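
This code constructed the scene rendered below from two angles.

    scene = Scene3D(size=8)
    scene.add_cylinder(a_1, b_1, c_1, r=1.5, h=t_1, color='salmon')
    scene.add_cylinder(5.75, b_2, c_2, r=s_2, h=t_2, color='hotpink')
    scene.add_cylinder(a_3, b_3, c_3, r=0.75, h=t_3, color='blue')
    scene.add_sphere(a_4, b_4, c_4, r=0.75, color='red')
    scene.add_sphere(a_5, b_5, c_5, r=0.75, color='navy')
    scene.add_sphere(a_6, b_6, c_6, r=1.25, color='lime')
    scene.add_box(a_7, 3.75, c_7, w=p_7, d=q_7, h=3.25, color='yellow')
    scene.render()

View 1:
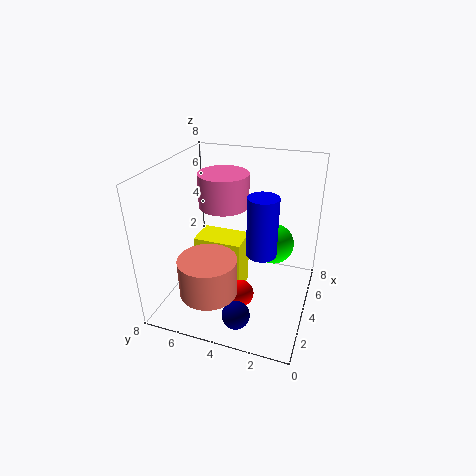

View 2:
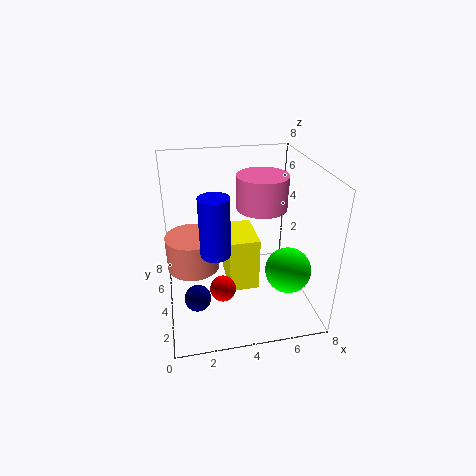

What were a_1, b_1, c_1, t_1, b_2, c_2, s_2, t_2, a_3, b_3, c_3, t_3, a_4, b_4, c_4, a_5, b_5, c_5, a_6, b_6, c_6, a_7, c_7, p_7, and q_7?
a_1 = 1.5
b_1 = 4.75
c_1 = 2
t_1 = 2
b_2 = 5.5
c_2 = 5
s_2 = 1.5
t_2 = 2
a_3 = 2.5
b_3 = 2.25
c_3 = 4.25
t_3 = 3
a_4 = 3
b_4 = 3.5
c_4 = 1
a_5 = 1.5
b_5 = 3.25
c_5 = 0.75
a_6 = 6.5
b_6 = 2.5
c_6 = 2.5
a_7 = 3.5
c_7 = 0.5
p_7 = 1.75
q_7 = 2.75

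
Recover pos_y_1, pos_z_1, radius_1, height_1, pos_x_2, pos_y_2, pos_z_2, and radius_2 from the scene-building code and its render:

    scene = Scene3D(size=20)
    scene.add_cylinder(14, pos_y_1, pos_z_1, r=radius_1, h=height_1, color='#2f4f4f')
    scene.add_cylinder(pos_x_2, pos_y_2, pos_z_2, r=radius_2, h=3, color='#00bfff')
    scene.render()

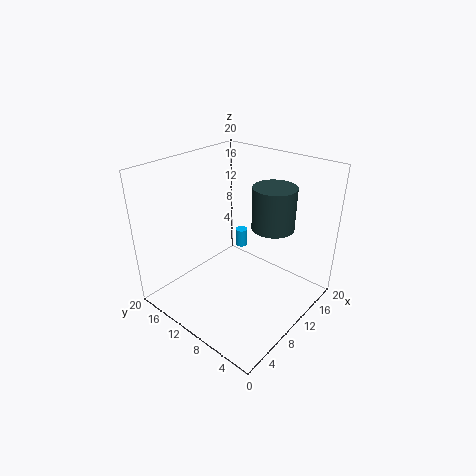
pos_y_1 = 7
pos_z_1 = 11
radius_1 = 3
height_1 = 6
pos_x_2 = 18
pos_y_2 = 16
pos_z_2 = 3
radius_2 = 1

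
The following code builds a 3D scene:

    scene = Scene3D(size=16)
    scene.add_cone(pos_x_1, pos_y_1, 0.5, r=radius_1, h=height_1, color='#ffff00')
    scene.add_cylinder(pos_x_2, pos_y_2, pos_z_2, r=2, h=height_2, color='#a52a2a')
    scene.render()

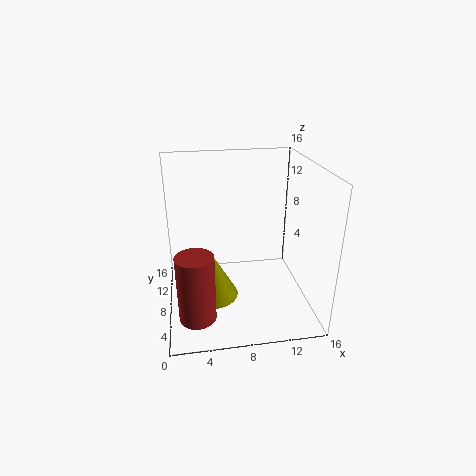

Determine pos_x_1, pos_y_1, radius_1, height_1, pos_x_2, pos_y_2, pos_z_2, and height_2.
pos_x_1 = 5, pos_y_1 = 8.5, radius_1 = 3, height_1 = 5.5, pos_x_2 = 3, pos_y_2 = 4.5, pos_z_2 = 0.5, height_2 = 7.5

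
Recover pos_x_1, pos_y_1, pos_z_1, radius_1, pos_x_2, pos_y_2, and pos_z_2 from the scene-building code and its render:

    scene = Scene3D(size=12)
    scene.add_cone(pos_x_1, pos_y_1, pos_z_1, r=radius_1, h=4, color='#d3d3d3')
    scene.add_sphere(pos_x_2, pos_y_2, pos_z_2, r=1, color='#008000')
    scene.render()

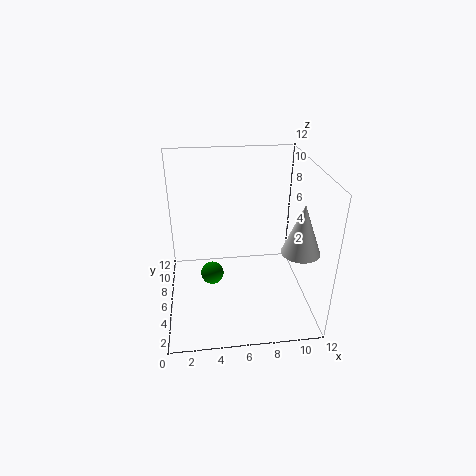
pos_x_1 = 10.5; pos_y_1 = 3.25; pos_z_1 = 6; radius_1 = 1.5; pos_x_2 = 3.75; pos_y_2 = 6.5; pos_z_2 = 2.25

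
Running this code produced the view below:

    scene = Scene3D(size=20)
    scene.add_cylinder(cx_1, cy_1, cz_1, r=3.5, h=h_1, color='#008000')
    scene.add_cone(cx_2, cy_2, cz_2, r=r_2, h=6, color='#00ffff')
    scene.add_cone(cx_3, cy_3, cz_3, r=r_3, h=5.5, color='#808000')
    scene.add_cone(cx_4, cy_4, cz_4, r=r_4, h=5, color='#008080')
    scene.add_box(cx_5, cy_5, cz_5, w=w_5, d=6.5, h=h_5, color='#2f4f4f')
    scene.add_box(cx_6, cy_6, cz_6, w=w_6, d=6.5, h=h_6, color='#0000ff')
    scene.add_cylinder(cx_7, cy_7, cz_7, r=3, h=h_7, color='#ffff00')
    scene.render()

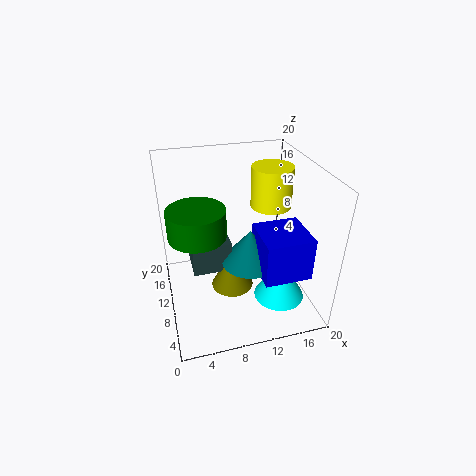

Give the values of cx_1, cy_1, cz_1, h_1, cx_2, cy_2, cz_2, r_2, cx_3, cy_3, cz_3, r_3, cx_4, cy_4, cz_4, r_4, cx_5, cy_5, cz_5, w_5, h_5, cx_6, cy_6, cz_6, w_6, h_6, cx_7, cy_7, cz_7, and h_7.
cx_1 = 4, cy_1 = 6.5, cz_1 = 13.5, h_1 = 3.5, cx_2 = 15, cy_2 = 6, cz_2 = 2, r_2 = 3.5, cx_3 = 9, cy_3 = 9.5, cz_3 = 2.5, r_3 = 3, cx_4 = 11.5, cy_4 = 9, cz_4 = 6.5, r_4 = 4, cx_5 = 3.5, cy_5 = 9.5, cz_5 = 5, w_5 = 5.5, h_5 = 4.5, cx_6 = 12, cy_6 = 3.5, cz_6 = 6, w_6 = 6.5, h_6 = 6, cx_7 = 16, cy_7 = 13.5, cz_7 = 12.5, h_7 = 6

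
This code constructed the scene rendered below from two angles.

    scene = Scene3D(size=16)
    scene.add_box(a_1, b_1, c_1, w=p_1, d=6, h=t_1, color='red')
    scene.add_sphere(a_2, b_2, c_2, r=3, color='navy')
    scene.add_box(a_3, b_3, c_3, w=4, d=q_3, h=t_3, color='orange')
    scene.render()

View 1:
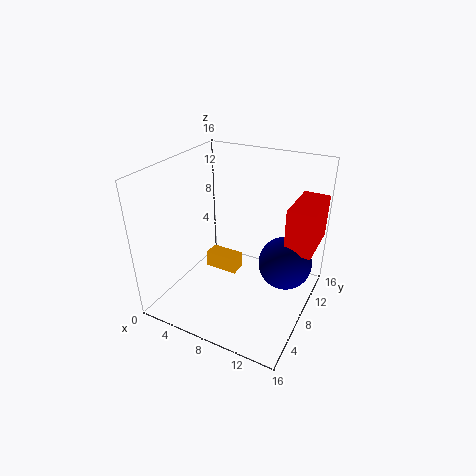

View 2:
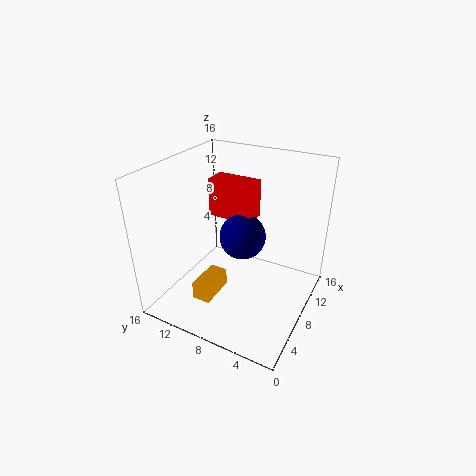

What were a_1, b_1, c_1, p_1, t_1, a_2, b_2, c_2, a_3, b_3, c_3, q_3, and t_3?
a_1 = 13, b_1 = 9, c_1 = 7, p_1 = 3, t_1 = 5, a_2 = 13, b_2 = 10, c_2 = 5, a_3 = 3, b_3 = 9, c_3 = 2, q_3 = 2, t_3 = 2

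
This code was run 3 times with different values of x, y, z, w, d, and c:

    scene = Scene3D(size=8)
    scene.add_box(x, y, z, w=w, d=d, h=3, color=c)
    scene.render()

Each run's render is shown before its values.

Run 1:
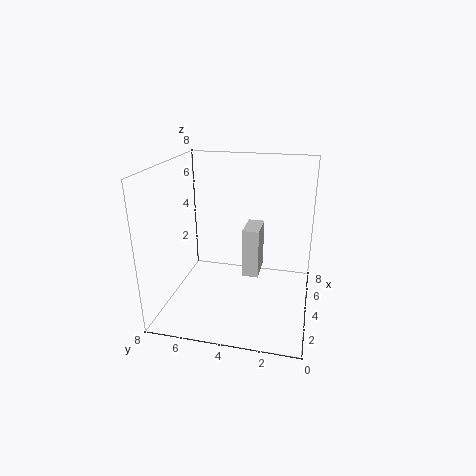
x = 5, y = 3, z = 1, w = 2, d = 1, c = 'lightgray'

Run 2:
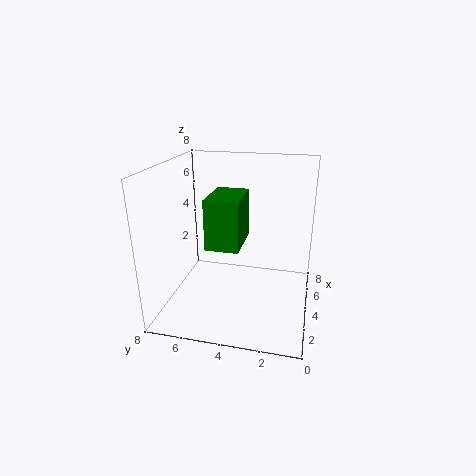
x = 4, y = 4, z = 3, w = 3, d = 2, c = 'green'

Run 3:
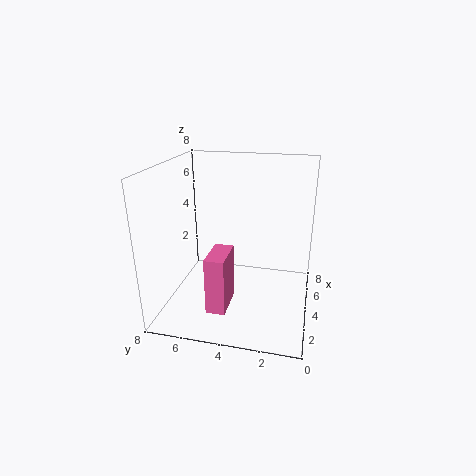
x = 1, y = 4, z = 1, w = 2, d = 1, c = 'hotpink'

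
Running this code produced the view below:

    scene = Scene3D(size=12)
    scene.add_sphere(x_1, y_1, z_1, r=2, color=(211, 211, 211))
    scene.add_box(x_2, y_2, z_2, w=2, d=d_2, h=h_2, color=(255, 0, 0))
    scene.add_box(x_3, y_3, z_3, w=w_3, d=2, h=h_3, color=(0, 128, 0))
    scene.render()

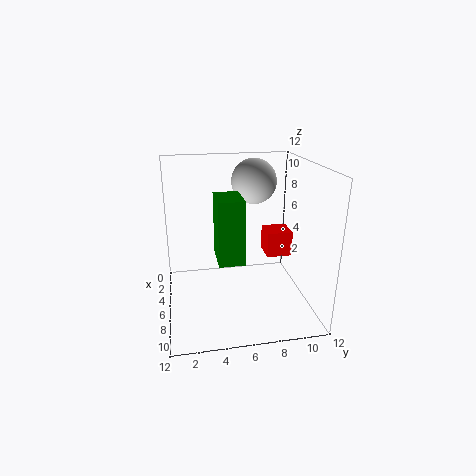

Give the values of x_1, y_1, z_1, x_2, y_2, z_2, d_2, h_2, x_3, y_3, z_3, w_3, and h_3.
x_1 = 3
y_1 = 8
z_1 = 10
x_2 = 6
y_2 = 8
z_2 = 5
d_2 = 2
h_2 = 2
x_3 = 6
y_3 = 4
z_3 = 5
w_3 = 3
h_3 = 5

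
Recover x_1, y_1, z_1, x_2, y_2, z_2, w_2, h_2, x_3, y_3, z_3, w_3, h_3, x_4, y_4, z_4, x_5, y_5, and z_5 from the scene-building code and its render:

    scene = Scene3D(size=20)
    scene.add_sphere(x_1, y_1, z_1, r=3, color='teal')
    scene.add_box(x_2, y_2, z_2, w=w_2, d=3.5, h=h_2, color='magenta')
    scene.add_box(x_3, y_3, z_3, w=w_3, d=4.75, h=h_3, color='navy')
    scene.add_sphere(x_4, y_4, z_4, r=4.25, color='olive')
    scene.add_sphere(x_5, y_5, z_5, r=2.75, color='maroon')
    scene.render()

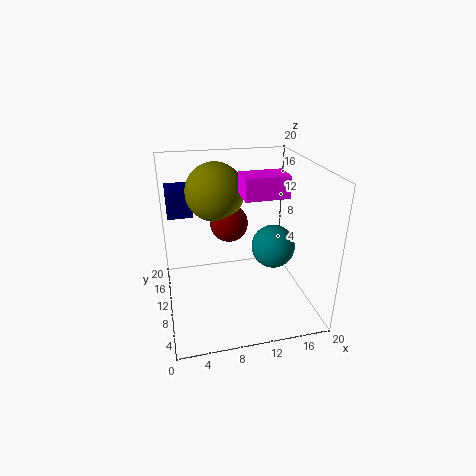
x_1 = 14.75; y_1 = 8.75; z_1 = 8.75; x_2 = 9.75; y_2 = 5.25; z_2 = 17; w_2 = 5.5; h_2 = 2.75; x_3 = 0.75; y_3 = 15; z_3 = 11.5; w_3 = 3.75; h_3 = 4; x_4 = 7.75; y_4 = 14.75; z_4 = 15.25; x_5 = 9.5; y_5 = 13.5; z_5 = 10.75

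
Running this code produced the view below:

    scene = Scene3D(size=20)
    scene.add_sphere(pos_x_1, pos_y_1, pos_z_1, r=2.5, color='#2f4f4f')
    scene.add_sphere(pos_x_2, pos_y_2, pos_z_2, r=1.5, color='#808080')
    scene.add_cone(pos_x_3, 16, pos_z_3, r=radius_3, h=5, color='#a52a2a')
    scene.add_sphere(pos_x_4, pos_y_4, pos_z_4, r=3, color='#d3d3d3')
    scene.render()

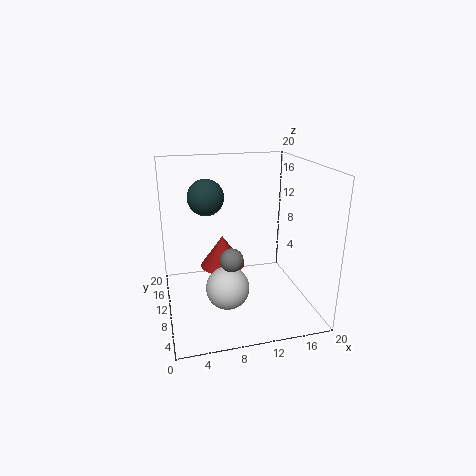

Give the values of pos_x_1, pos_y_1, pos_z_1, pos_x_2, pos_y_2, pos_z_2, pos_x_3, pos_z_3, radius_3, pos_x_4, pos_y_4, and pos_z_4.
pos_x_1 = 6
pos_y_1 = 12
pos_z_1 = 15.5
pos_x_2 = 8
pos_y_2 = 5.5
pos_z_2 = 9
pos_x_3 = 9
pos_z_3 = 3
radius_3 = 3.5
pos_x_4 = 8
pos_y_4 = 8
pos_z_4 = 3.5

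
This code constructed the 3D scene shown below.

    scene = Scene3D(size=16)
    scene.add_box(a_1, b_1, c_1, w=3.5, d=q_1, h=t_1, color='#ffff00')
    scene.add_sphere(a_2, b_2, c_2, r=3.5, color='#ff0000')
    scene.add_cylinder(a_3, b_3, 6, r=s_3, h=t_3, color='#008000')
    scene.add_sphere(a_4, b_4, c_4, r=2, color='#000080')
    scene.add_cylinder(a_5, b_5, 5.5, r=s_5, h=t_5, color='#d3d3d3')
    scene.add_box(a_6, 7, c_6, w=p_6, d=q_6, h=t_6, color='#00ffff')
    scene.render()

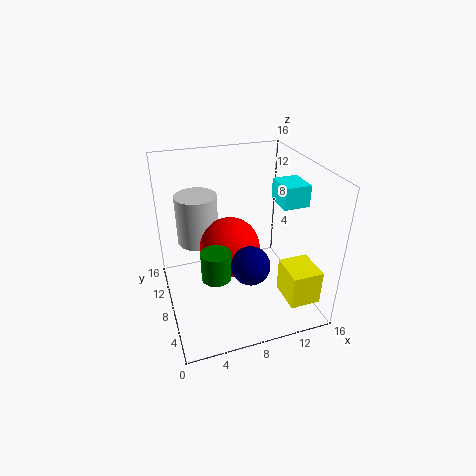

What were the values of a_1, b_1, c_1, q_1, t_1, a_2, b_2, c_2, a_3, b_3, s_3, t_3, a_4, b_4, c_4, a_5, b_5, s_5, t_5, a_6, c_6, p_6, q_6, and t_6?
a_1 = 12.5
b_1 = 2.5
c_1 = 1
q_1 = 4
t_1 = 4
a_2 = 7.5
b_2 = 9.5
c_2 = 6
a_3 = 4.5
b_3 = 4.5
s_3 = 1.5
t_3 = 3
a_4 = 8
b_4 = 4
c_4 = 7
a_5 = 4.5
b_5 = 13
s_5 = 2.5
t_5 = 6
a_6 = 13
c_6 = 11
p_6 = 3
q_6 = 3.5
t_6 = 2.5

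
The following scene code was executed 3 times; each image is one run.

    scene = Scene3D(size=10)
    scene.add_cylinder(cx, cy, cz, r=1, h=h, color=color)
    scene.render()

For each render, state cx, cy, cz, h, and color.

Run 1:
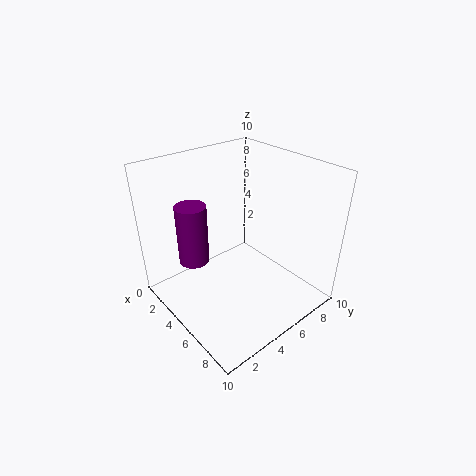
cx = 4
cy = 2
cz = 4
h = 4
color = 'purple'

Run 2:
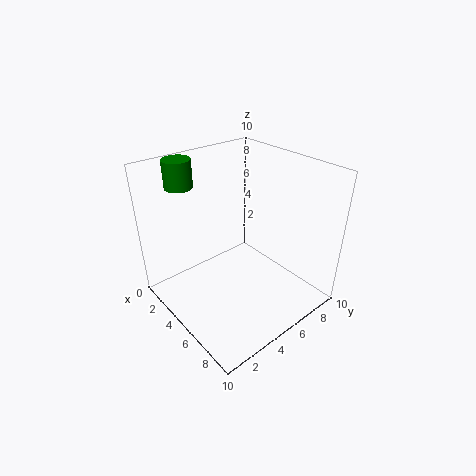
cx = 1
cy = 3
cz = 8
h = 2
color = 'green'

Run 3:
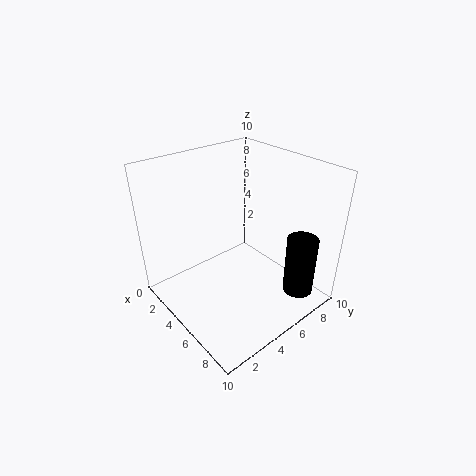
cx = 9
cy = 7
cz = 2
h = 4
color = 'black'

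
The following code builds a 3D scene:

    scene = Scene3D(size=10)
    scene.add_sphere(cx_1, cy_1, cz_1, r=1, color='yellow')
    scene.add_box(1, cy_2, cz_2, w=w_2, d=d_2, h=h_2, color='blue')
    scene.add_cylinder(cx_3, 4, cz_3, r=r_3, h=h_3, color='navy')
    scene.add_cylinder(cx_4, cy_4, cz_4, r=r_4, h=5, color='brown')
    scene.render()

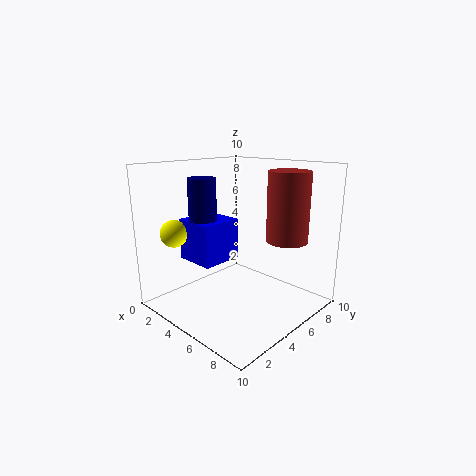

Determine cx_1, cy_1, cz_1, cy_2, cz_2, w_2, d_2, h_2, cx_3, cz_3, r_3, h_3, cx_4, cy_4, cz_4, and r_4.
cx_1 = 1; cy_1 = 2.5; cz_1 = 5; cy_2 = 3; cz_2 = 3; w_2 = 3; d_2 = 3; h_2 = 3; cx_3 = 2.5; cz_3 = 5.5; r_3 = 1; h_3 = 3.5; cx_4 = 7; cy_4 = 8; cz_4 = 4.5; r_4 = 1.5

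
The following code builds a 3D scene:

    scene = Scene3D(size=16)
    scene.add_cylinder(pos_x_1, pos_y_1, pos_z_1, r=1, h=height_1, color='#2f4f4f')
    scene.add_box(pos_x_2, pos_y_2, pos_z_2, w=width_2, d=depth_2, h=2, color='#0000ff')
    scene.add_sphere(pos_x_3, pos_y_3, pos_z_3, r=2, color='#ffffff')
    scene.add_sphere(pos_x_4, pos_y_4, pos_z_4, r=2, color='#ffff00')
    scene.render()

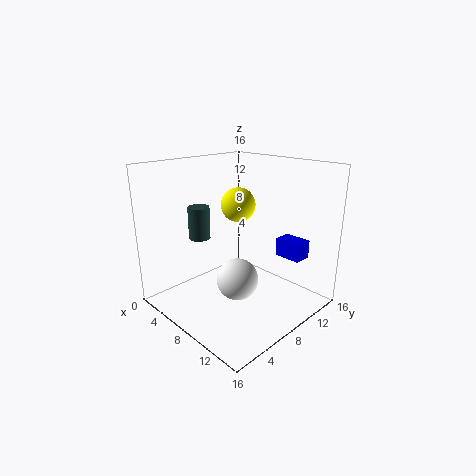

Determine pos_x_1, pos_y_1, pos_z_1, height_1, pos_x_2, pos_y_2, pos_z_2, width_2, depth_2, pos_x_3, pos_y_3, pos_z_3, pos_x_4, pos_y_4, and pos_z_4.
pos_x_1 = 9
pos_y_1 = 2
pos_z_1 = 10
height_1 = 3
pos_x_2 = 11
pos_y_2 = 11
pos_z_2 = 6
width_2 = 3
depth_2 = 2
pos_x_3 = 12
pos_y_3 = 4
pos_z_3 = 6
pos_x_4 = 6
pos_y_4 = 10
pos_z_4 = 11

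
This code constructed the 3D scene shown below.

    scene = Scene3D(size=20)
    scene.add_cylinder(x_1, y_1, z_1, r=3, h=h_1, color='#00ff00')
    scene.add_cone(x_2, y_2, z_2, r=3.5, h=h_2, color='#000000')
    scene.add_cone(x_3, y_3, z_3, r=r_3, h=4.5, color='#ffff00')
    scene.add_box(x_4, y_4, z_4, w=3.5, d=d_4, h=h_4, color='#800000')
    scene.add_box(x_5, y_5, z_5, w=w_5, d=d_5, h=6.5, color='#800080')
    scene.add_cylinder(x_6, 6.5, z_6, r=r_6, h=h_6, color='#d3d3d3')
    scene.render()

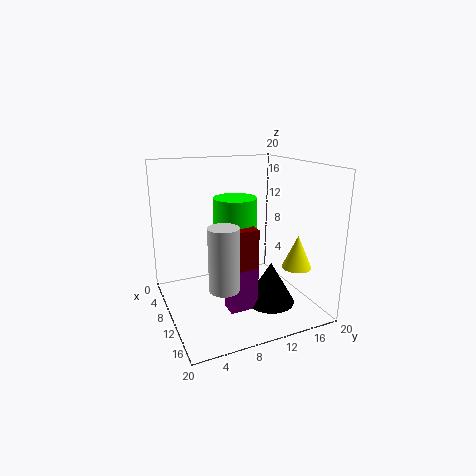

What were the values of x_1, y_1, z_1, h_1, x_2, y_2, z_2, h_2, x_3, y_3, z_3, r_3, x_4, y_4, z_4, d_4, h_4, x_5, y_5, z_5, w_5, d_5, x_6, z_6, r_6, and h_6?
x_1 = 9
y_1 = 10
z_1 = 8
h_1 = 7.5
x_2 = 12.5
y_2 = 14
z_2 = 0.5
h_2 = 6
x_3 = 15
y_3 = 16.5
z_3 = 6.5
r_3 = 2
x_4 = 10
y_4 = 8
z_4 = 6.5
d_4 = 3.5
h_4 = 5.5
x_5 = 11
y_5 = 7.5
z_5 = 0.5
w_5 = 2.5
d_5 = 4
x_6 = 13.5
z_6 = 4.5
r_6 = 2
h_6 = 8.5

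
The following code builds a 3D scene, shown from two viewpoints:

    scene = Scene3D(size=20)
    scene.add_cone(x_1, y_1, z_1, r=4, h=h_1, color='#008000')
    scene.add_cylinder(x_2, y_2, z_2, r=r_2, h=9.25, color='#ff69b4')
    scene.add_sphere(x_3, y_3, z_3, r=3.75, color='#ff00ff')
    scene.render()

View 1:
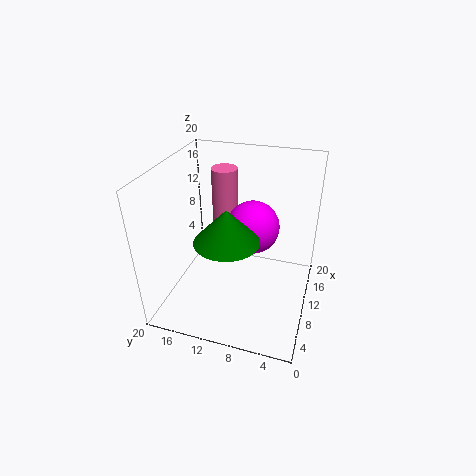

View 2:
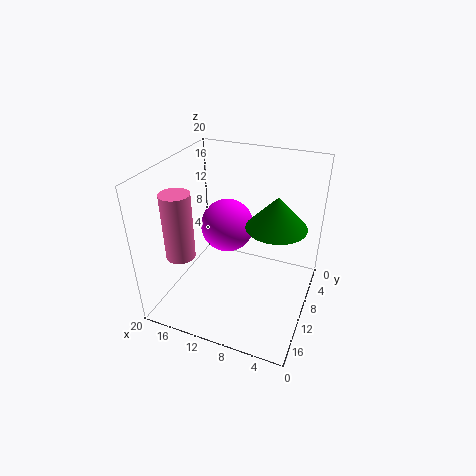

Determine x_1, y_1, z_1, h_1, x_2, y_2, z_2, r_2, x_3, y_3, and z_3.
x_1 = 4.75; y_1 = 9.75; z_1 = 12.75; h_1 = 4.25; x_2 = 16.75; y_2 = 14.25; z_2 = 8; r_2 = 2; x_3 = 12.25; y_3 = 8.5; z_3 = 10.75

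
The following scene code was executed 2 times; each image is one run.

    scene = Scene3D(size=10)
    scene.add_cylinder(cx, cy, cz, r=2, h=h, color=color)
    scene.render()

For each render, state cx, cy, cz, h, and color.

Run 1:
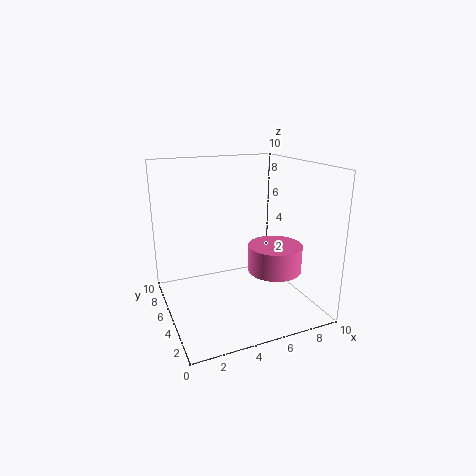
cx = 8; cy = 5; cz = 2; h = 2; color = 'hotpink'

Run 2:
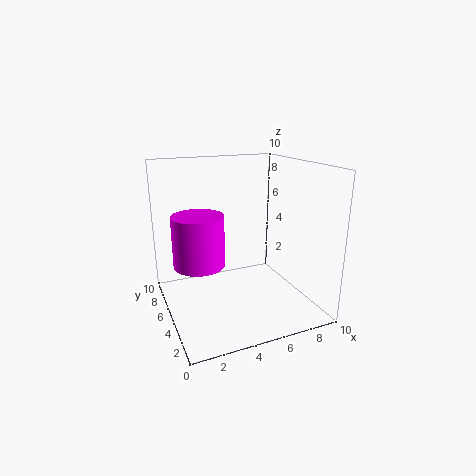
cx = 3; cy = 8; cz = 2; h = 4; color = 'magenta'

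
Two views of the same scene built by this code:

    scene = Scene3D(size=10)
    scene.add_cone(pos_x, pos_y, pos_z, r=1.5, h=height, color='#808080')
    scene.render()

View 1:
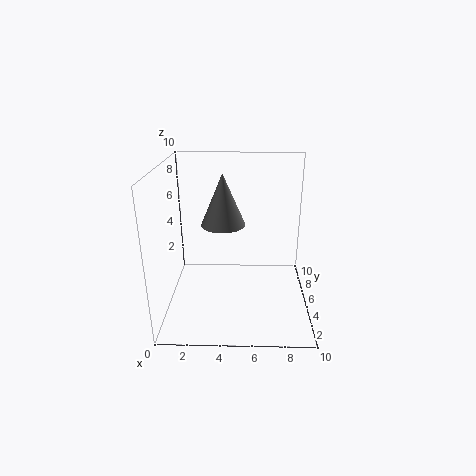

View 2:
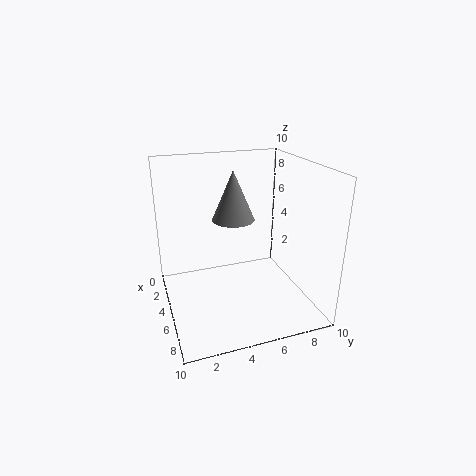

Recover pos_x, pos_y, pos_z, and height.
pos_x = 4
pos_y = 5
pos_z = 6
height = 3.5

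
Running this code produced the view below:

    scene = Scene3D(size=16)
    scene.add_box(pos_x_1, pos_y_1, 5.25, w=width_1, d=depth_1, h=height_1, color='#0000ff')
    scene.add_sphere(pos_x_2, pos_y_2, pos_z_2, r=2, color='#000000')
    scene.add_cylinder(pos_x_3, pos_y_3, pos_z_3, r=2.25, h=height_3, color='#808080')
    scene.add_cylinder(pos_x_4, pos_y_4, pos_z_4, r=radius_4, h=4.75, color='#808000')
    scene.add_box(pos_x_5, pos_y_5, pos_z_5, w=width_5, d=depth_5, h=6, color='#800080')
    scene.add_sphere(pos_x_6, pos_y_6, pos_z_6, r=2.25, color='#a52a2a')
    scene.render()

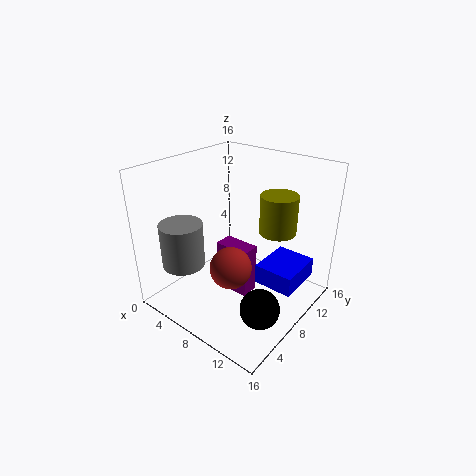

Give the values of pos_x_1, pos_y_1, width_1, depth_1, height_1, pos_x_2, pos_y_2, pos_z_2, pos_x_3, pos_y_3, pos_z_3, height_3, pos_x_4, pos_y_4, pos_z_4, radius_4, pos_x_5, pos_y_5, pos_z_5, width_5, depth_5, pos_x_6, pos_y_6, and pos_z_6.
pos_x_1 = 12, pos_y_1 = 5.75, width_1 = 4, depth_1 = 4.75, height_1 = 2, pos_x_2 = 13.75, pos_y_2 = 4.25, pos_z_2 = 3.5, pos_x_3 = 4.75, pos_y_3 = 2.75, pos_z_3 = 6, height_3 = 4.75, pos_x_4 = 9.75, pos_y_4 = 13.5, pos_z_4 = 7, radius_4 = 2.25, pos_x_5 = 4.75, pos_y_5 = 8, pos_z_5 = 0.25, width_5 = 4.25, depth_5 = 2.25, pos_x_6 = 9, pos_y_6 = 5.5, pos_z_6 = 5.75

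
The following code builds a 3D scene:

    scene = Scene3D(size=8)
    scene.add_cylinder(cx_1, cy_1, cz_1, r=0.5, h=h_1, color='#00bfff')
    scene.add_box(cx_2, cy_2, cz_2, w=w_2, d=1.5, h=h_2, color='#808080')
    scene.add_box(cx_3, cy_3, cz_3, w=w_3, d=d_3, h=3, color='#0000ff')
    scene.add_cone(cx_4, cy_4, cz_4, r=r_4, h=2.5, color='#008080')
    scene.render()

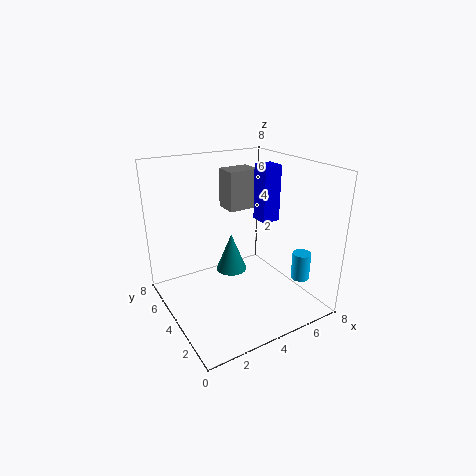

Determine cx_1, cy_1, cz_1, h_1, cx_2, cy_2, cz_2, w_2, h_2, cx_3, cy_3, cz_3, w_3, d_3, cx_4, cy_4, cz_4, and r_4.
cx_1 = 6.5, cy_1 = 1.5, cz_1 = 2, h_1 = 1.5, cx_2 = 5, cy_2 = 6.5, cz_2 = 4.5, w_2 = 2, h_2 = 2.5, cx_3 = 5, cy_3 = 3, cz_3 = 5, w_3 = 1, d_3 = 1, cx_4 = 5, cy_4 = 6.5, cz_4 = 0.5, r_4 = 1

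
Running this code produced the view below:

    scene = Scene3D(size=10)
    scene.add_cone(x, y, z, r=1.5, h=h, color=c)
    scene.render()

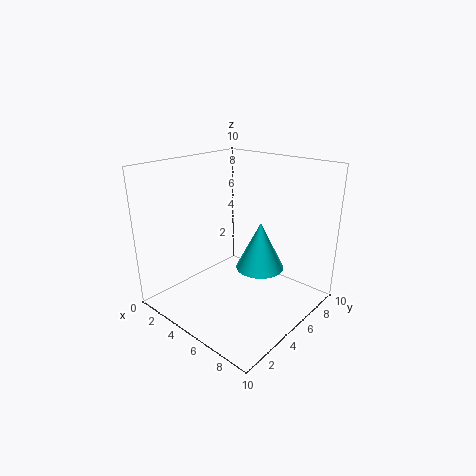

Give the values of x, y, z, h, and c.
x = 7.5; y = 4.25; z = 4; h = 3; c = 'cyan'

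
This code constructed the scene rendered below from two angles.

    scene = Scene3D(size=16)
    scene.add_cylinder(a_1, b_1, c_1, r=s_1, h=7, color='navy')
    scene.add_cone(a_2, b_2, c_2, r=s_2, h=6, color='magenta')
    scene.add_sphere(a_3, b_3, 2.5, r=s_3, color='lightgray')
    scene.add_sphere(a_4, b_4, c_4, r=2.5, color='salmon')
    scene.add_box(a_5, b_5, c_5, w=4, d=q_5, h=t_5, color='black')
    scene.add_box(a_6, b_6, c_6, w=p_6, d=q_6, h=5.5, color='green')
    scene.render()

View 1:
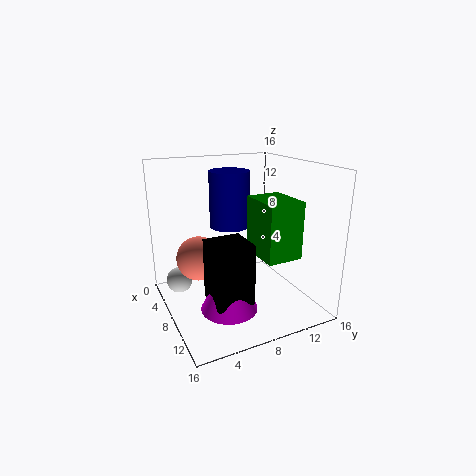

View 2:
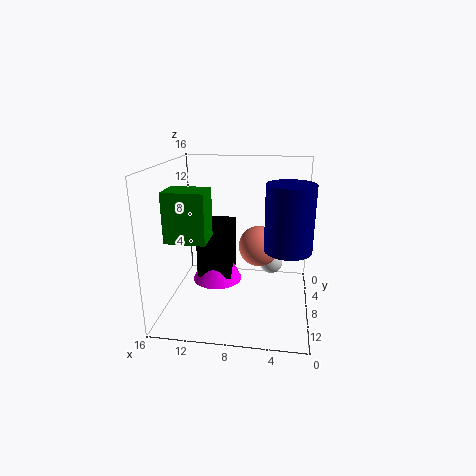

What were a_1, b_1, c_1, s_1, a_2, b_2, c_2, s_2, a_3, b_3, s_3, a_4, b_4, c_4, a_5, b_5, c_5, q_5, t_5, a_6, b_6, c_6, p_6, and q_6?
a_1 = 2.5
b_1 = 9.5
c_1 = 7.5
s_1 = 2.5
a_2 = 11
b_2 = 5.5
c_2 = 1.5
s_2 = 3
a_3 = 4.5
b_3 = 2
s_3 = 1.5
a_4 = 6
b_4 = 4
c_4 = 5.5
a_5 = 9
b_5 = 3.5
c_5 = 2.5
q_5 = 4
t_5 = 6.5
a_6 = 11
b_6 = 7.5
c_6 = 8
p_6 = 4.5
q_6 = 3.5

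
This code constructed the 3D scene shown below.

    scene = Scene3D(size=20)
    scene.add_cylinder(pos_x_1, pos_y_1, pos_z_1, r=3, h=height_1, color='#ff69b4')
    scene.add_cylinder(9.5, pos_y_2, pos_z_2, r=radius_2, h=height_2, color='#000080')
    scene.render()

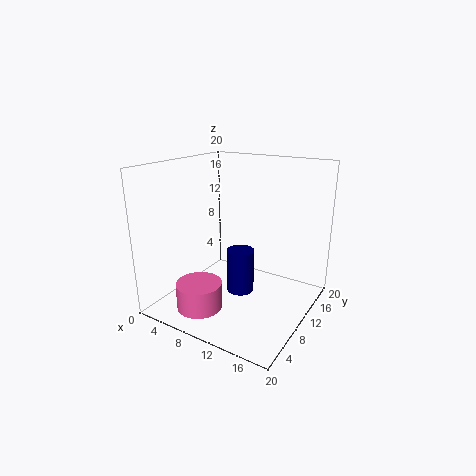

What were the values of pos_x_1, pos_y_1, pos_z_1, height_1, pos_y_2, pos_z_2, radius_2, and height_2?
pos_x_1 = 8; pos_y_1 = 3.5; pos_z_1 = 2; height_1 = 3.5; pos_y_2 = 11.5; pos_z_2 = 1; radius_2 = 2; height_2 = 6.5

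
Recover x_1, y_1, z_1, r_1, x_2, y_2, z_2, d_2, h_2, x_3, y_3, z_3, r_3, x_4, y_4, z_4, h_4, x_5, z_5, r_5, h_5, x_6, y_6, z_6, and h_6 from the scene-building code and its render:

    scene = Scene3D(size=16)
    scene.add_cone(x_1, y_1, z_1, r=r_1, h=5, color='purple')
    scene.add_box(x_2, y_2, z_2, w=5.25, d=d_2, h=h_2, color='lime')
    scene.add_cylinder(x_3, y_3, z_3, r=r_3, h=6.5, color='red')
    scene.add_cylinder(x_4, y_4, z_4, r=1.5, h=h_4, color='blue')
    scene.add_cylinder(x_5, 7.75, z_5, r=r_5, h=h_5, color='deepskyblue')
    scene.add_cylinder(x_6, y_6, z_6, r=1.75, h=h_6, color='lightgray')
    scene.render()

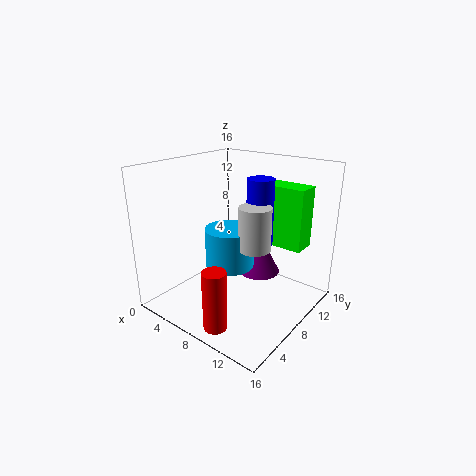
x_1 = 8.25
y_1 = 12
z_1 = 2.25
r_1 = 2.5
x_2 = 8.5
y_2 = 11.5
z_2 = 6.5
d_2 = 2.75
h_2 = 7
x_3 = 9.5
y_3 = 2.25
z_3 = 0.25
r_3 = 1.25
x_4 = 9.5
y_4 = 10
z_4 = 7
h_4 = 7.5
x_5 = 7
z_5 = 4.5
r_5 = 2.75
h_5 = 4.5
x_6 = 10.25
y_6 = 8
z_6 = 7.25
h_6 = 4.75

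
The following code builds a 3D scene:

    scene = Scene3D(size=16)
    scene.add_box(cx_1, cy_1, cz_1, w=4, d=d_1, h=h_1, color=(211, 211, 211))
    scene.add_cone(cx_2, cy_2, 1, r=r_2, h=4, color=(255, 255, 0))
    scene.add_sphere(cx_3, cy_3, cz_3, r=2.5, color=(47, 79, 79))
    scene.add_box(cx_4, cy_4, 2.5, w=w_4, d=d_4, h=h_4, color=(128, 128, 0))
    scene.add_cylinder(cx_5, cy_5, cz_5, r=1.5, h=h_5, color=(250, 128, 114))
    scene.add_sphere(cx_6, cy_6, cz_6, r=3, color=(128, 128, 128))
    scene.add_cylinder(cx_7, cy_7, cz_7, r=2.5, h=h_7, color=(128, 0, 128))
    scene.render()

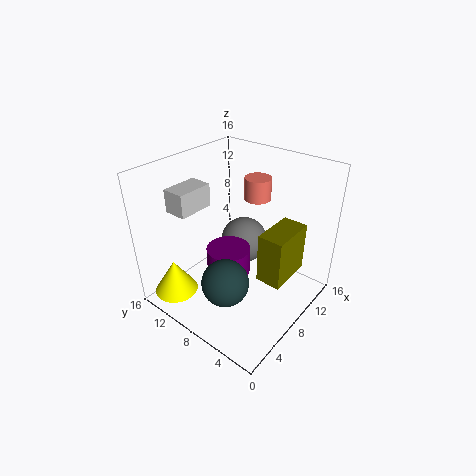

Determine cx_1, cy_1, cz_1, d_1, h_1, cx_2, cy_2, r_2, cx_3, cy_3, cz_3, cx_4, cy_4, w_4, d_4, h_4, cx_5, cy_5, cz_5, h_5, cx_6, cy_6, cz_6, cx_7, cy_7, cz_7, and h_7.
cx_1 = 3
cy_1 = 11
cz_1 = 11.5
d_1 = 2.5
h_1 = 2.5
cx_2 = 3
cy_2 = 13.5
r_2 = 2.5
cx_3 = 4
cy_3 = 6.5
cz_3 = 5
cx_4 = 9
cy_4 = 3
w_4 = 5.5
d_4 = 3
h_4 = 6
cx_5 = 11.5
cy_5 = 8
cz_5 = 11.5
h_5 = 2.5
cx_6 = 13
cy_6 = 11
cz_6 = 4
cx_7 = 7.5
cy_7 = 9
cz_7 = 3.5
h_7 = 3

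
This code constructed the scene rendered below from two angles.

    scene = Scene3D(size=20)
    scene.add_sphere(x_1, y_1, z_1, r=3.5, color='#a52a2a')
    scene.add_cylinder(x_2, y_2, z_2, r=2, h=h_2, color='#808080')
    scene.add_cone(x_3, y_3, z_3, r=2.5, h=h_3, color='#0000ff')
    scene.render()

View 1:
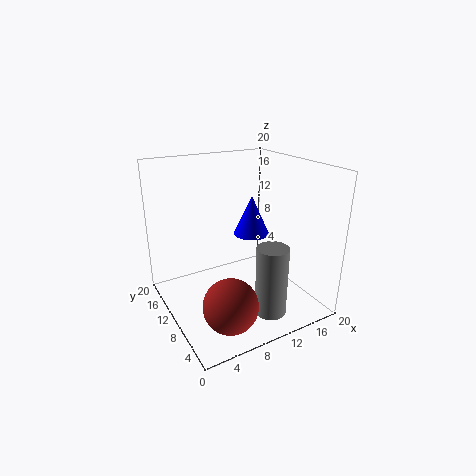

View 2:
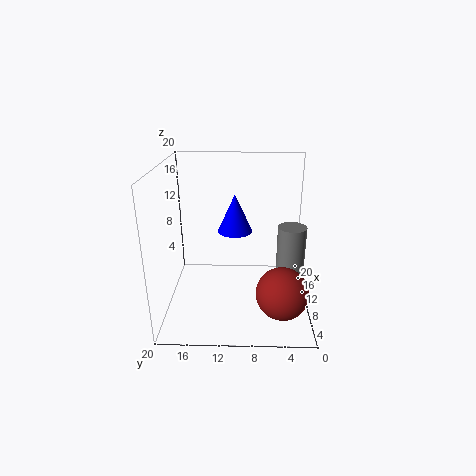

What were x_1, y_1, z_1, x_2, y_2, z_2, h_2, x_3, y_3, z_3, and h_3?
x_1 = 5.5, y_1 = 4, z_1 = 4, x_2 = 10.5, y_2 = 2.5, z_2 = 2.5, h_2 = 9, x_3 = 12.5, y_3 = 10.5, z_3 = 10, h_3 = 5.5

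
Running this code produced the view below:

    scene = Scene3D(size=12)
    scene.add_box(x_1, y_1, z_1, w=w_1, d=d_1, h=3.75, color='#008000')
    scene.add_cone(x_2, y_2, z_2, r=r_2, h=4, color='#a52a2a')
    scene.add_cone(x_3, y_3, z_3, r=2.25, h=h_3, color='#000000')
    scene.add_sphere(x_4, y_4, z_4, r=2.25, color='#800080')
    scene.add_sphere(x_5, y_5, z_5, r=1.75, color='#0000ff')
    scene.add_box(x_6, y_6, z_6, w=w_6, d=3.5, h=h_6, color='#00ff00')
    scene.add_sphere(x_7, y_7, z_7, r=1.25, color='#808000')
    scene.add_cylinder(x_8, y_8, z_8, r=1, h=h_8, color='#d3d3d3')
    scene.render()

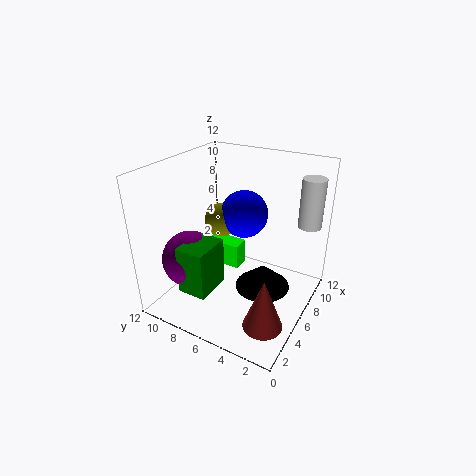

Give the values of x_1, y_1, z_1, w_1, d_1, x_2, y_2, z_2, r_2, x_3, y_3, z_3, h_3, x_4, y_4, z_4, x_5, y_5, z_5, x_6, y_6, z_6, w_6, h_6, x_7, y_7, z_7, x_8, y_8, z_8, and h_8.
x_1 = 0.75
y_1 = 6
z_1 = 3.25
w_1 = 3
d_1 = 2.25
x_2 = 2.25
y_2 = 1.75
z_2 = 1.5
r_2 = 1.5
x_3 = 5.75
y_3 = 3.5
z_3 = 2.25
h_3 = 2
x_4 = 2.75
y_4 = 8.5
z_4 = 5
x_5 = 4.75
y_5 = 4.75
z_5 = 9
x_6 = 9.25
y_6 = 8
z_6 = 0.25
w_6 = 1.75
h_6 = 2.5
x_7 = 4
y_7 = 6.25
z_7 = 8.5
x_8 = 10
y_8 = 1.25
z_8 = 6.5
h_8 = 4.25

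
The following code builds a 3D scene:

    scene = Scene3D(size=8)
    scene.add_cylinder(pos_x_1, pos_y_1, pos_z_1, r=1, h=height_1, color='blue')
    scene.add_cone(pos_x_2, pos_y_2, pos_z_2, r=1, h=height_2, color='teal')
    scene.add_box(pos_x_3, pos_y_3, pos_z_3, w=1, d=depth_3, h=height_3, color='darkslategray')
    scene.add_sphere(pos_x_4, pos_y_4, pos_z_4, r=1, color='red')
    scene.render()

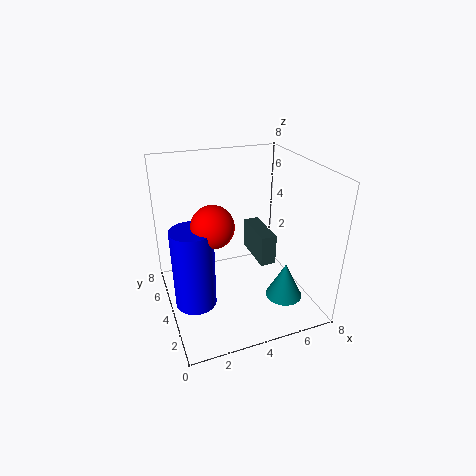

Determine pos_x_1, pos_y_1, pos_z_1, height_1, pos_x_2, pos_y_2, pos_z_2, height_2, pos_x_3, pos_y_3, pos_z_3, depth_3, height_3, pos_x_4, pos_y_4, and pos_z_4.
pos_x_1 = 1
pos_y_1 = 2
pos_z_1 = 2
height_1 = 4
pos_x_2 = 6
pos_y_2 = 2
pos_z_2 = 1
height_2 = 2
pos_x_3 = 6
pos_y_3 = 5
pos_z_3 = 1
depth_3 = 3
height_3 = 2
pos_x_4 = 2
pos_y_4 = 2
pos_z_4 = 6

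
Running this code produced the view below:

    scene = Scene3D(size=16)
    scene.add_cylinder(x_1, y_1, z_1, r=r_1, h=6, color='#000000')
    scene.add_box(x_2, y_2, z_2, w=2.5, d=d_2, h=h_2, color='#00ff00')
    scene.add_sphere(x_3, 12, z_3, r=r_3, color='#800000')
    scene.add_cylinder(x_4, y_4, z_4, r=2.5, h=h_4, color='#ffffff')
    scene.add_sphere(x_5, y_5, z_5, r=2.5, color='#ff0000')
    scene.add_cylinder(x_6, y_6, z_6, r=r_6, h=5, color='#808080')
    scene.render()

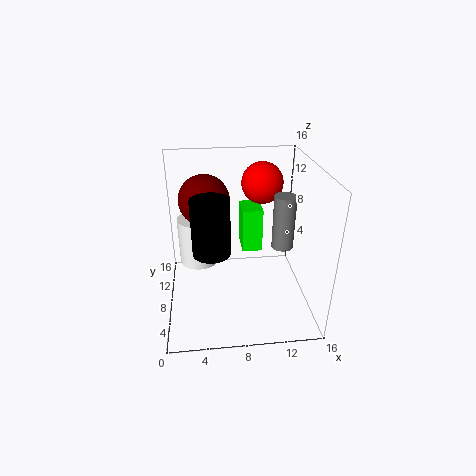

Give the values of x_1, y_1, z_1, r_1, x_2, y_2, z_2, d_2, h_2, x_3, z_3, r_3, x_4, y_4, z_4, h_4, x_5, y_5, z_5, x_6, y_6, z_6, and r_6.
x_1 = 5, y_1 = 6, z_1 = 7.5, r_1 = 2, x_2 = 9, y_2 = 11.5, z_2 = 4, d_2 = 3.5, h_2 = 5.5, x_3 = 4.5, z_3 = 11, r_3 = 3, x_4 = 3.5, y_4 = 13.5, z_4 = 2, h_4 = 6, x_5 = 11.5, y_5 = 13, z_5 = 12.5, x_6 = 11.5, y_6 = 2.5, z_6 = 10, r_6 = 1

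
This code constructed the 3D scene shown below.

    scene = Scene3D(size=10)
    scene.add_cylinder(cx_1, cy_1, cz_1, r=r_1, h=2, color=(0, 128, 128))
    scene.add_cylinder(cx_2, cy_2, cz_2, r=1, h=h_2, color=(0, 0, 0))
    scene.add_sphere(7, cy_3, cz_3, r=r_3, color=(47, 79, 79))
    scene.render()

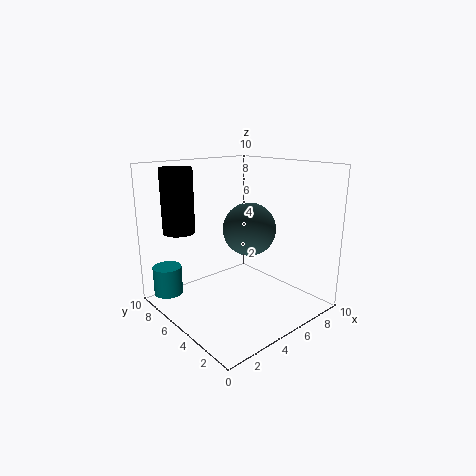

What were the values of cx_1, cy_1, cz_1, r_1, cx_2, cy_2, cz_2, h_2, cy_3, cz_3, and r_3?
cx_1 = 1; cy_1 = 8; cz_1 = 1; r_1 = 1; cx_2 = 1; cy_2 = 6; cz_2 = 6; h_2 = 4; cy_3 = 6; cz_3 = 5; r_3 = 2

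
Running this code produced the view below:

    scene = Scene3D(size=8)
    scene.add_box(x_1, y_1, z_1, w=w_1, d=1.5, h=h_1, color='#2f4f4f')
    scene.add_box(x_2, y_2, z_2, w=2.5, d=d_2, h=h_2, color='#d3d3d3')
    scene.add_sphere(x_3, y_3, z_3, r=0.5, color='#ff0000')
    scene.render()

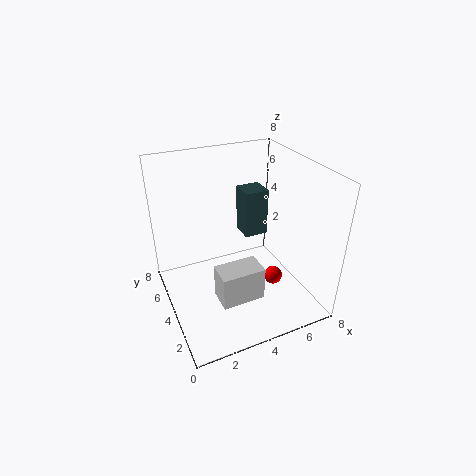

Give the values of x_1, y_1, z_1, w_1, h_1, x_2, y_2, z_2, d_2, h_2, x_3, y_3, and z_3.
x_1 = 5.5
y_1 = 6
z_1 = 2.5
w_1 = 1.5
h_1 = 3
x_2 = 2.5
y_2 = 2.5
z_2 = 0.5
d_2 = 1.5
h_2 = 2
x_3 = 5.5
y_3 = 2.5
z_3 = 2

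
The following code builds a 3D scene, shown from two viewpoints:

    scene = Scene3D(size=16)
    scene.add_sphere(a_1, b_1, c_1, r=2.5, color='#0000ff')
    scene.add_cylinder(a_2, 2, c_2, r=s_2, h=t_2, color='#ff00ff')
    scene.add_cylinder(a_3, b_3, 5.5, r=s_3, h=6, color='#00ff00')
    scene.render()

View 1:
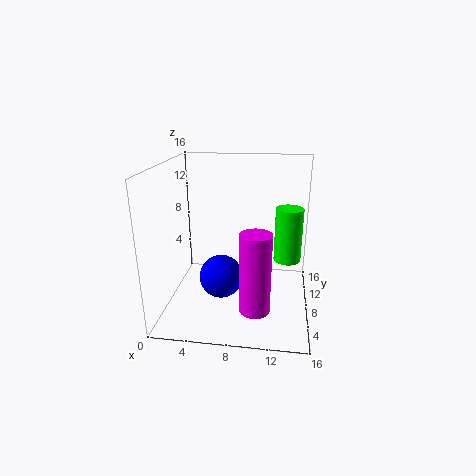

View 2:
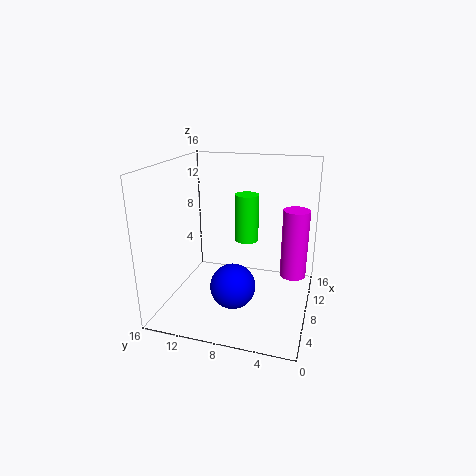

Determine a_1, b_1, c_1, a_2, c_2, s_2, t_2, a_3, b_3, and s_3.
a_1 = 6
b_1 = 8
c_1 = 3
a_2 = 10.5
c_2 = 3
s_2 = 1.5
t_2 = 8
a_3 = 13.5
b_3 = 8.5
s_3 = 1.5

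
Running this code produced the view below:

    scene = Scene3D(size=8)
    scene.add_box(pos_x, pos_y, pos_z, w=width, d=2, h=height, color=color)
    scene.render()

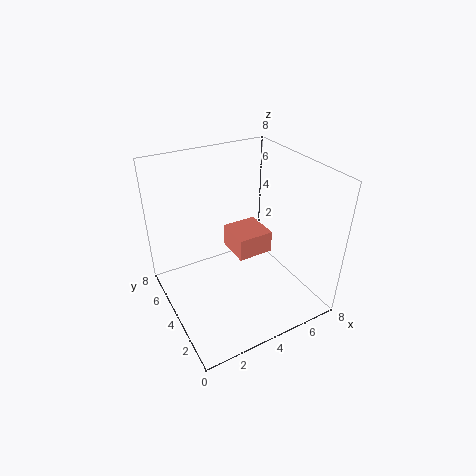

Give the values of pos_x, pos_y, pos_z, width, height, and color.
pos_x = 3.75, pos_y = 3.25, pos_z = 3, width = 2, height = 1.25, color = 'salmon'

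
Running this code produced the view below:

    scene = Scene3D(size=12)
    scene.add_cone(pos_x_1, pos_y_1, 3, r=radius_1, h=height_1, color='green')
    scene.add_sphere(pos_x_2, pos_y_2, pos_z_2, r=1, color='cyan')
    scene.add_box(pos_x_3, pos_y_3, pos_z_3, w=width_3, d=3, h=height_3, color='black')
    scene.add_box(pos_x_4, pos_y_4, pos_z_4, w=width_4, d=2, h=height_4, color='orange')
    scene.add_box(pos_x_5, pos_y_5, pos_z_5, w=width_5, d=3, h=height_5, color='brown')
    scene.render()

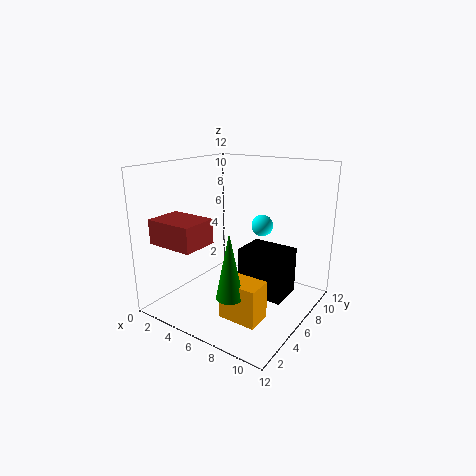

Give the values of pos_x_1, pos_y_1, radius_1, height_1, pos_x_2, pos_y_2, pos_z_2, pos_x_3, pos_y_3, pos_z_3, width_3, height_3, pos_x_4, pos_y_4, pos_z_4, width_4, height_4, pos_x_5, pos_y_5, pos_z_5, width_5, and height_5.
pos_x_1 = 8; pos_y_1 = 2; radius_1 = 1; height_1 = 5; pos_x_2 = 6; pos_y_2 = 10; pos_z_2 = 6; pos_x_3 = 6; pos_y_3 = 6; pos_z_3 = 1; width_3 = 4; height_3 = 4; pos_x_4 = 7; pos_y_4 = 2; pos_z_4 = 1; width_4 = 3; height_4 = 3; pos_x_5 = 1; pos_y_5 = 1; pos_z_5 = 6; width_5 = 4; height_5 = 2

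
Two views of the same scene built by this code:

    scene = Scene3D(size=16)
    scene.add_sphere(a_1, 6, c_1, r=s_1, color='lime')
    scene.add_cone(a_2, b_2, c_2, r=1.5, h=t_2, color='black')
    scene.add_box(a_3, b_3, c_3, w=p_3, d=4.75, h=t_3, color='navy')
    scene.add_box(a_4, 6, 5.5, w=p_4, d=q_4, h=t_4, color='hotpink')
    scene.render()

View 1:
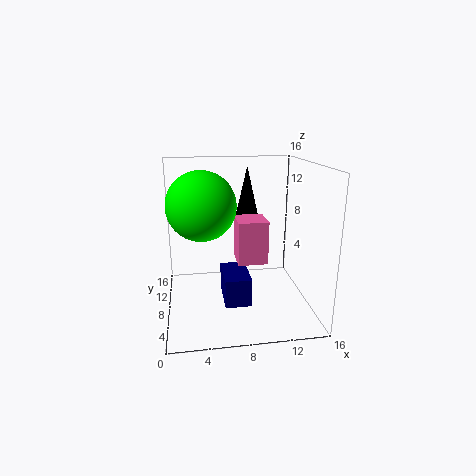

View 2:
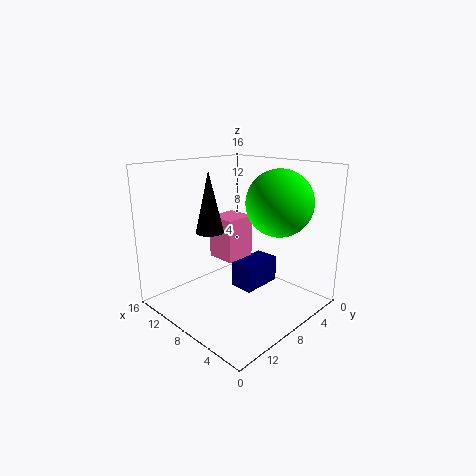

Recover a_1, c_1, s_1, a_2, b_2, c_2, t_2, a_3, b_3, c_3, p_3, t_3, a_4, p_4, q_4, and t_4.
a_1 = 4, c_1 = 12.25, s_1 = 3.5, a_2 = 9.5, b_2 = 10.75, c_2 = 9, t_2 = 6.5, a_3 = 6, b_3 = 3.5, c_3 = 2, p_3 = 2.75, t_3 = 3, a_4 = 7.75, p_4 = 3.25, q_4 = 3.5, t_4 = 4.75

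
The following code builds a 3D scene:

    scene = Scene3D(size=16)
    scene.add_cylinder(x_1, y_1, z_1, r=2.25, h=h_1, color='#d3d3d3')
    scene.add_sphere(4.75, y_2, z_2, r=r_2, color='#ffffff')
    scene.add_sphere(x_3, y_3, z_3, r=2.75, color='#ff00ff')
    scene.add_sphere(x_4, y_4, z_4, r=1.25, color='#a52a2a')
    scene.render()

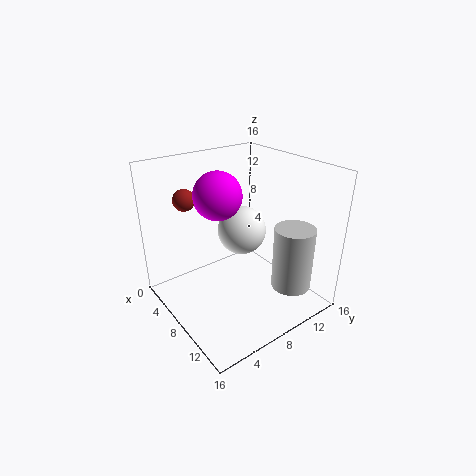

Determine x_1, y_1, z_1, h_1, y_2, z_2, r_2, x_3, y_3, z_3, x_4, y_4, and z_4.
x_1 = 12.25, y_1 = 12.5, z_1 = 2.25, h_1 = 7.25, y_2 = 11, z_2 = 6.75, r_2 = 3, x_3 = 5.25, y_3 = 7.25, z_3 = 12.25, x_4 = 3, y_4 = 4.25, z_4 = 11.75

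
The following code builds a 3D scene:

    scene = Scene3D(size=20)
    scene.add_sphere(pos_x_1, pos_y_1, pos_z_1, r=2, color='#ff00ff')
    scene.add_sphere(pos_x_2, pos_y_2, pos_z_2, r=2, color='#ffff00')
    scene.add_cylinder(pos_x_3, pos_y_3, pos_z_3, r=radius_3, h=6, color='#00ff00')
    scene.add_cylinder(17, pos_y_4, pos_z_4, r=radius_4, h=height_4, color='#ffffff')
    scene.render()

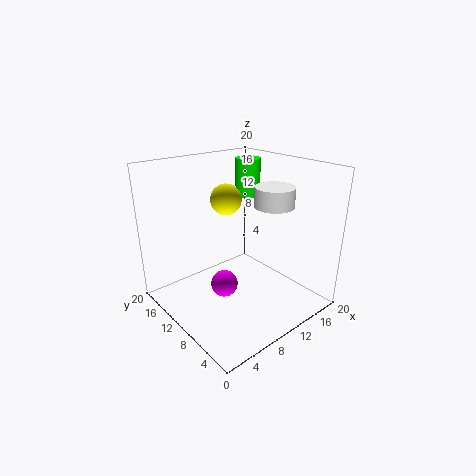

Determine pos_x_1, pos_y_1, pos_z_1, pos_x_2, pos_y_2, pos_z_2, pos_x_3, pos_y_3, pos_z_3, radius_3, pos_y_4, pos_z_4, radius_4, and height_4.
pos_x_1 = 9, pos_y_1 = 12, pos_z_1 = 2, pos_x_2 = 8, pos_y_2 = 10, pos_z_2 = 16, pos_x_3 = 18, pos_y_3 = 17, pos_z_3 = 13, radius_3 = 2, pos_y_4 = 10, pos_z_4 = 13, radius_4 = 3, height_4 = 3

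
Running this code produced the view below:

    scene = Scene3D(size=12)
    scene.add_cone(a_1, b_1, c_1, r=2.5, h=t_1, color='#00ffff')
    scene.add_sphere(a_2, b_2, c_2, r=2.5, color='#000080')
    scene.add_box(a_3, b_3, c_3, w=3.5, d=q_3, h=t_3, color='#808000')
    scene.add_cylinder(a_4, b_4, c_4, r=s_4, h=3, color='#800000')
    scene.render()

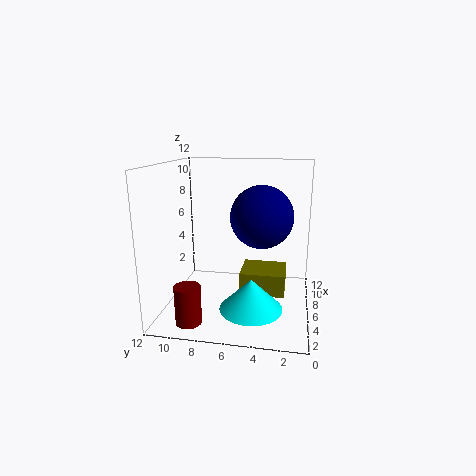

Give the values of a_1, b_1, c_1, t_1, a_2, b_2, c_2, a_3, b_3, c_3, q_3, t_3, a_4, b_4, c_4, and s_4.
a_1 = 3.5, b_1 = 4.5, c_1 = 1, t_1 = 2.5, a_2 = 5.5, b_2 = 4, c_2 = 8, a_3 = 6.5, b_3 = 2, c_3 = 0.5, q_3 = 4, t_3 = 2, a_4 = 1.5, b_4 = 9, c_4 = 0.5, s_4 = 1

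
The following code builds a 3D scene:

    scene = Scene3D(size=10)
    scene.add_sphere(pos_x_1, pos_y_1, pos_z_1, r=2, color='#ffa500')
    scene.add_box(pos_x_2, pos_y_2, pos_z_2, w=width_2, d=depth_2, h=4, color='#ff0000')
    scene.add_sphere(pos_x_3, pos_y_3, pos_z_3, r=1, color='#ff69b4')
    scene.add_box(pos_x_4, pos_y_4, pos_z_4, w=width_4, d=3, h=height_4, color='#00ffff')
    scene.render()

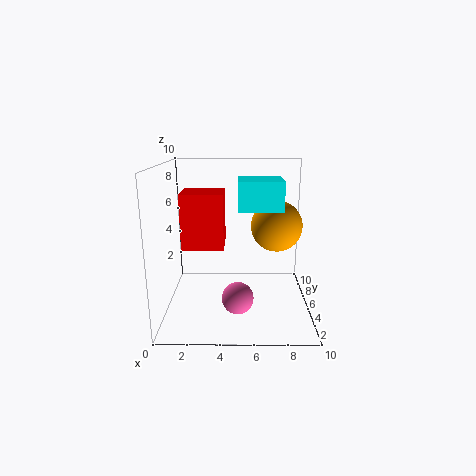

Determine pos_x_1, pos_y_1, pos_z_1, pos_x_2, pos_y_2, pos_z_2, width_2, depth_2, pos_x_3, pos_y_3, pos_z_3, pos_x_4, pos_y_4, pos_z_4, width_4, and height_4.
pos_x_1 = 8; pos_y_1 = 8; pos_z_1 = 5; pos_x_2 = 1; pos_y_2 = 5; pos_z_2 = 4; width_2 = 3; depth_2 = 3; pos_x_3 = 5; pos_y_3 = 2; pos_z_3 = 2; pos_x_4 = 5; pos_y_4 = 4; pos_z_4 = 7; width_4 = 3; height_4 = 2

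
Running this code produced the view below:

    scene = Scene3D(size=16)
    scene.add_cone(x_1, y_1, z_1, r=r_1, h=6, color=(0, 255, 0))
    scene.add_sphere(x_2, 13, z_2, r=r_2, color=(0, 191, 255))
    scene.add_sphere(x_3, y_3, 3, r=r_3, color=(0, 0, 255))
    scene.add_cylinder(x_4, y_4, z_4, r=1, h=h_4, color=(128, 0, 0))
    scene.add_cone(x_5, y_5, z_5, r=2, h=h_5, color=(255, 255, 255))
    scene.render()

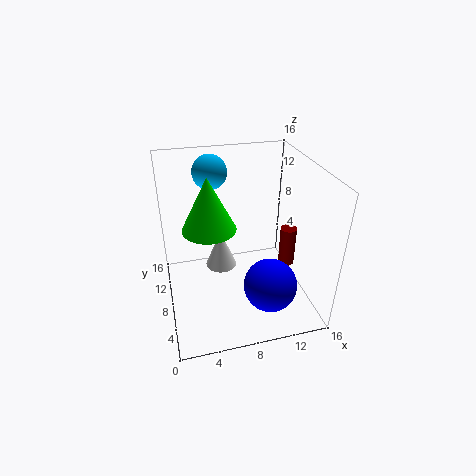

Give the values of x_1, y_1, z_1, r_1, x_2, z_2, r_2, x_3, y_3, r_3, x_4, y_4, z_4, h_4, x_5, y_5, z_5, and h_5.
x_1 = 5, y_1 = 9, z_1 = 9, r_1 = 3, x_2 = 6, z_2 = 14, r_2 = 2, x_3 = 11, y_3 = 5, r_3 = 3, x_4 = 15, y_4 = 10, z_4 = 2, h_4 = 5, x_5 = 7, y_5 = 13, z_5 = 1, h_5 = 5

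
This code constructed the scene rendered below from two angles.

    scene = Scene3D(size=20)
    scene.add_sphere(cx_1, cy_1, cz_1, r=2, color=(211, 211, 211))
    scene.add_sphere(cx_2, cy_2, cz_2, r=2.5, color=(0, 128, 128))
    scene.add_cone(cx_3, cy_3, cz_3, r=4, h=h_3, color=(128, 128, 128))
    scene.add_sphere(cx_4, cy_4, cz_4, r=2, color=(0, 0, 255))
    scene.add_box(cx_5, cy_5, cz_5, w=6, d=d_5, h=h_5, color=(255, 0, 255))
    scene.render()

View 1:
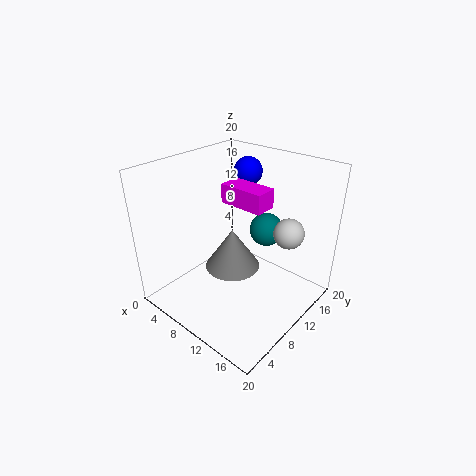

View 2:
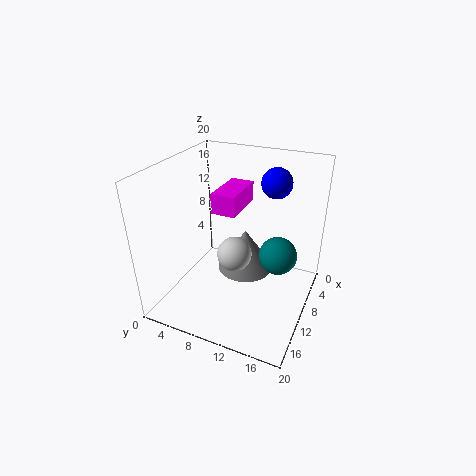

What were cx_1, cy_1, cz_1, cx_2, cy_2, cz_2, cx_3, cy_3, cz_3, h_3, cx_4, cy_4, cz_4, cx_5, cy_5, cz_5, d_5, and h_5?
cx_1 = 16.5; cy_1 = 12.5; cz_1 = 12; cx_2 = 10.5; cy_2 = 16; cz_2 = 9; cx_3 = 8.5; cy_3 = 10.5; cz_3 = 4.5; h_3 = 6; cx_4 = 8; cy_4 = 14.5; cz_4 = 18; cx_5 = 8.5; cy_5 = 8.5; cz_5 = 15.5; d_5 = 3; h_5 = 2.5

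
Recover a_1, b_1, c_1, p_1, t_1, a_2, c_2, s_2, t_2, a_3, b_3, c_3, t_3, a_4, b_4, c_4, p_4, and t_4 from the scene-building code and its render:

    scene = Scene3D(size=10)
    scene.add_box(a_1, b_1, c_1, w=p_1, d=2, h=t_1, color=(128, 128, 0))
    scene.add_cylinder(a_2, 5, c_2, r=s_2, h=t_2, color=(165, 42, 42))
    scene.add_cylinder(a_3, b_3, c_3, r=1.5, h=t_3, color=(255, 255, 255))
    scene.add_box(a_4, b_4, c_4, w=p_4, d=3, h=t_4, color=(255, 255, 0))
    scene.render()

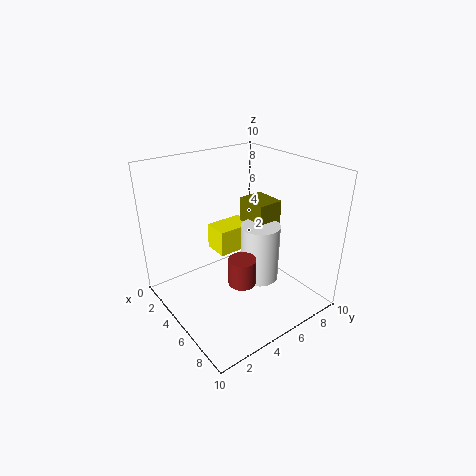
a_1 = 2; b_1 = 7.5; c_1 = 2.5; p_1 = 2.5; t_1 = 4; a_2 = 5.5; c_2 = 1.5; s_2 = 1; t_2 = 2; a_3 = 4.5; b_3 = 7.5; c_3 = 0.5; t_3 = 4.5; a_4 = 1; b_4 = 5; c_4 = 2.5; p_4 = 2; t_4 = 2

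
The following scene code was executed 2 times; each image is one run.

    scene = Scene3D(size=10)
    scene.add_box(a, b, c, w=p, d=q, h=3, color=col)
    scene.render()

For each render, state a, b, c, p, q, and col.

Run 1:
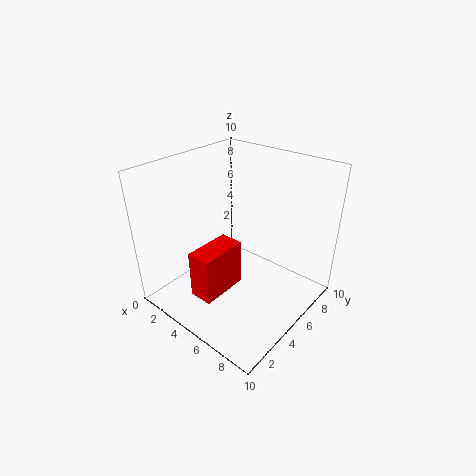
a = 5; b = 0.5; c = 3; p = 1.5; q = 3; col = 'red'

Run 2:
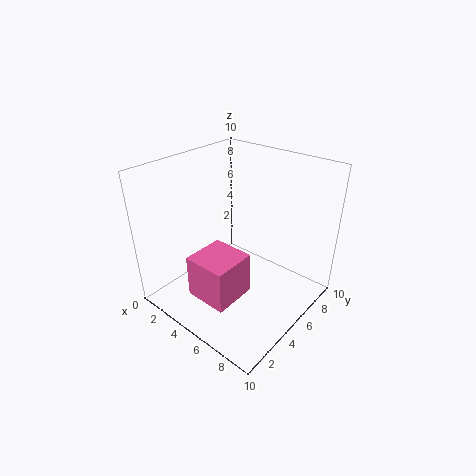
a = 3.5; b = 1.5; c = 1.5; p = 3; q = 3; col = 'hotpink'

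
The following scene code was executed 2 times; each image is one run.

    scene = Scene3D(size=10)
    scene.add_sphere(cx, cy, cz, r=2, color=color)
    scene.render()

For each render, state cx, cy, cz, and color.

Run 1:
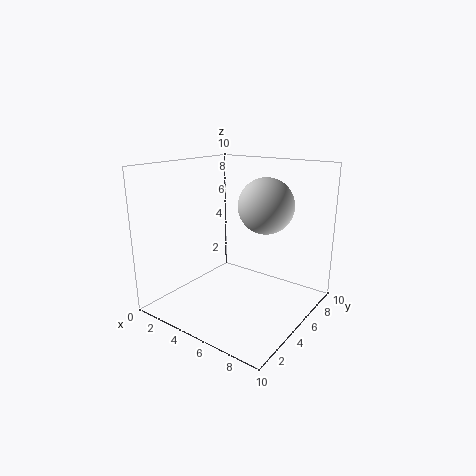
cx = 6
cy = 7
cz = 7
color = 'lightgray'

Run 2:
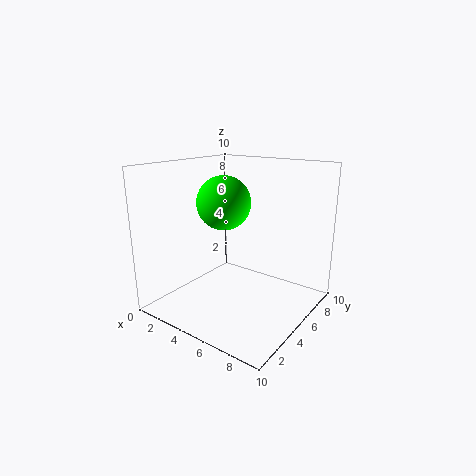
cx = 3
cy = 6
cz = 7
color = 'lime'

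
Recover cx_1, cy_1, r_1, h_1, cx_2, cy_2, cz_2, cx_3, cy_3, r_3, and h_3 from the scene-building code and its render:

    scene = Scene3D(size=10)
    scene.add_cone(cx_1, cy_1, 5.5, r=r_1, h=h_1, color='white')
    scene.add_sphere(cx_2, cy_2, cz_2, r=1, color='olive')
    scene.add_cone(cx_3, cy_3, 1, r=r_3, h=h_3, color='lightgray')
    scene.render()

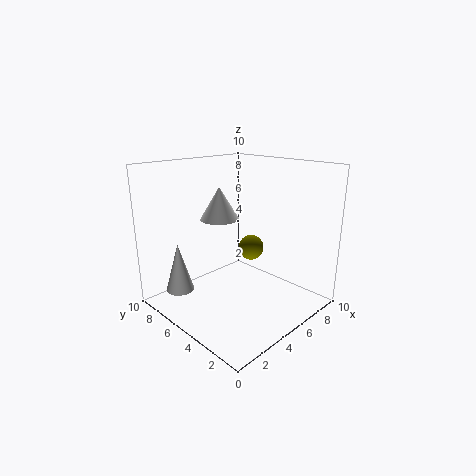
cx_1 = 6
cy_1 = 8
r_1 = 1.5
h_1 = 2.5
cx_2 = 8
cy_2 = 6.5
cz_2 = 3
cx_3 = 2
cy_3 = 8
r_3 = 1
h_3 = 3.5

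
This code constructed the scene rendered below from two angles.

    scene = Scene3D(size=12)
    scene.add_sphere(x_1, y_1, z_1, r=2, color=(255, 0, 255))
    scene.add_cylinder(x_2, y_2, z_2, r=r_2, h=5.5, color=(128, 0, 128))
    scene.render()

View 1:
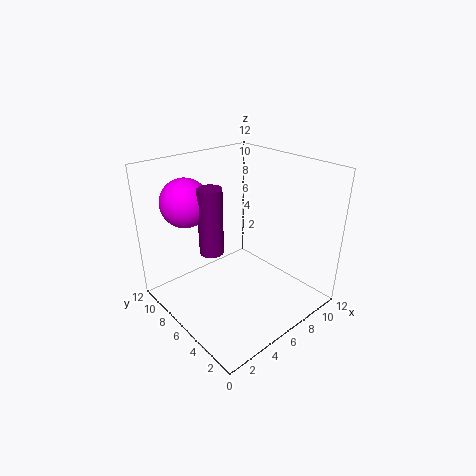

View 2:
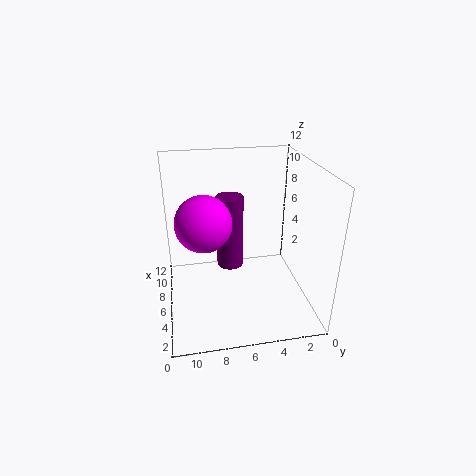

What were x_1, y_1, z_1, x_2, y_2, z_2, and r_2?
x_1 = 3, y_1 = 9, z_1 = 9, x_2 = 4, y_2 = 7, z_2 = 5, r_2 = 1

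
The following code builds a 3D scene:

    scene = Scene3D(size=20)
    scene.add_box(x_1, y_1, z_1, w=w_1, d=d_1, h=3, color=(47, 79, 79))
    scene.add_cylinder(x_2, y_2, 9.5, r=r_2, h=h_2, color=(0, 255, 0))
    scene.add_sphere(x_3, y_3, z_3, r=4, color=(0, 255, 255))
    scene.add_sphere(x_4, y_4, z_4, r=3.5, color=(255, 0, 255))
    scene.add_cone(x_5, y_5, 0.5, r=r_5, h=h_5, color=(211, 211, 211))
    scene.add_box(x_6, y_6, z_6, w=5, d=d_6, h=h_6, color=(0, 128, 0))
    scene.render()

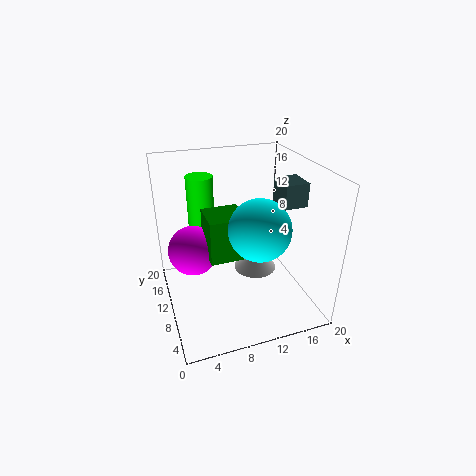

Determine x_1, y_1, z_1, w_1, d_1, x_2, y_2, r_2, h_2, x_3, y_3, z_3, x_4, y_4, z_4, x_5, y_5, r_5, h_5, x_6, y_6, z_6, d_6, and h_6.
x_1 = 14
y_1 = 4.5
z_1 = 16
w_1 = 3
d_1 = 3.5
x_2 = 6.5
y_2 = 17
r_2 = 2
h_2 = 7.5
x_3 = 11.5
y_3 = 6
z_3 = 13
x_4 = 4
y_4 = 12
z_4 = 8
x_5 = 15
y_5 = 15.5
r_5 = 3.5
h_5 = 3.5
x_6 = 5.5
y_6 = 7.5
z_6 = 8
d_6 = 5
h_6 = 6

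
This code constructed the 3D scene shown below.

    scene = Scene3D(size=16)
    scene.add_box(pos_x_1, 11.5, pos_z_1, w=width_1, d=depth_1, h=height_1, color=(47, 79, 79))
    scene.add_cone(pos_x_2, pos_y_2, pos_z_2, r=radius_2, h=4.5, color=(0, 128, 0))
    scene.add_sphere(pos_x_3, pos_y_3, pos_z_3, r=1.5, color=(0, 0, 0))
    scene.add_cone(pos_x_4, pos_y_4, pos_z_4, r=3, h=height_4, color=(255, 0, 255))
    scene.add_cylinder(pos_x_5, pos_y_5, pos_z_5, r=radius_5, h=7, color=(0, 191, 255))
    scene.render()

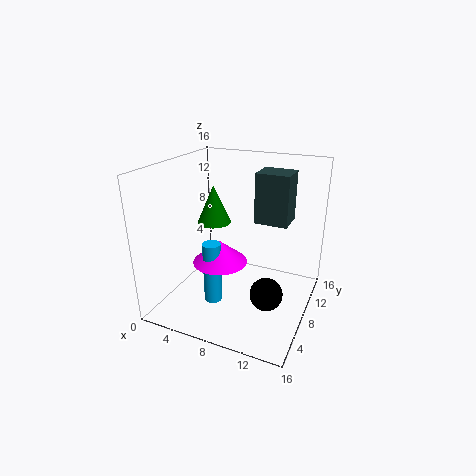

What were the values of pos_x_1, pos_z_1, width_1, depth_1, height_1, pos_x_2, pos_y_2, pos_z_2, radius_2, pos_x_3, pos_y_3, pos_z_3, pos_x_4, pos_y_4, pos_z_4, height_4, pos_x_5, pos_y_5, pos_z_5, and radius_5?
pos_x_1 = 8.5, pos_z_1 = 8.5, width_1 = 4, depth_1 = 3.5, height_1 = 6, pos_x_2 = 4, pos_y_2 = 10, pos_z_2 = 8.5, radius_2 = 2, pos_x_3 = 13.5, pos_y_3 = 2, pos_z_3 = 6, pos_x_4 = 6.5, pos_y_4 = 6.5, pos_z_4 = 5.5, height_4 = 2.5, pos_x_5 = 6, pos_y_5 = 5.5, pos_z_5 = 1, radius_5 = 1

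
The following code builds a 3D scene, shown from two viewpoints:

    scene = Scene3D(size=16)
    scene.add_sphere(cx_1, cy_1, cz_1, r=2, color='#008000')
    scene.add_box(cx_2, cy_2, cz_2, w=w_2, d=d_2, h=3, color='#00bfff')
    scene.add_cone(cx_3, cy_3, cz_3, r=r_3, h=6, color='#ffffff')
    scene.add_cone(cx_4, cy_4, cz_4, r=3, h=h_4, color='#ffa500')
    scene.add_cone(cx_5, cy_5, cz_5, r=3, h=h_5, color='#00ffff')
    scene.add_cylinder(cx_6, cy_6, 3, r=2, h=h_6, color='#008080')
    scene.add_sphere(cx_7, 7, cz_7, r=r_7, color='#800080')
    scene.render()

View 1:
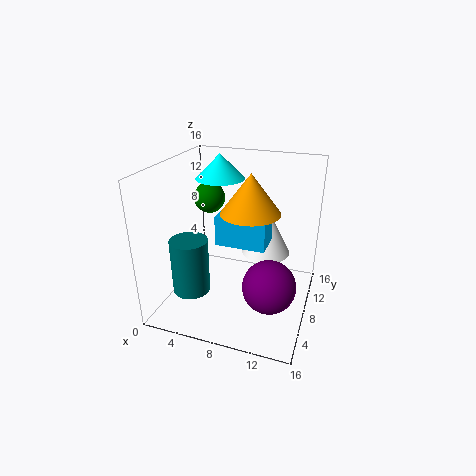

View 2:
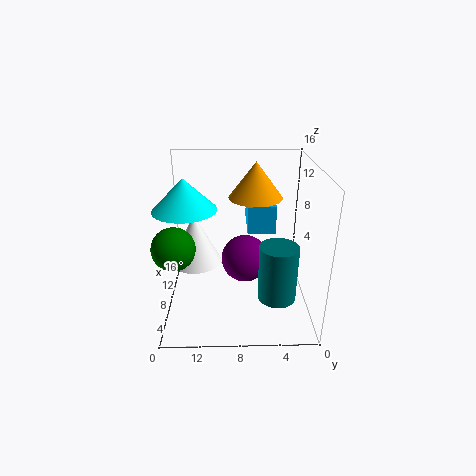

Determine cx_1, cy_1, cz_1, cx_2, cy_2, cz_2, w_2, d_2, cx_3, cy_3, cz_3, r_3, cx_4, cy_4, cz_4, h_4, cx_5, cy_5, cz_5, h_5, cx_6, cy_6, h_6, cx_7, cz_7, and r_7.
cx_1 = 2; cy_1 = 14; cz_1 = 10; cx_2 = 7; cy_2 = 4; cz_2 = 9; w_2 = 5; d_2 = 3; cx_3 = 10; cy_3 = 13; cz_3 = 4; r_3 = 3; cx_4 = 10; cy_4 = 6; cz_4 = 12; h_4 = 4; cx_5 = 4; cy_5 = 13; cz_5 = 13; h_5 = 3; cx_6 = 4; cy_6 = 4; h_6 = 6; cx_7 = 12; cz_7 = 3; r_7 = 3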